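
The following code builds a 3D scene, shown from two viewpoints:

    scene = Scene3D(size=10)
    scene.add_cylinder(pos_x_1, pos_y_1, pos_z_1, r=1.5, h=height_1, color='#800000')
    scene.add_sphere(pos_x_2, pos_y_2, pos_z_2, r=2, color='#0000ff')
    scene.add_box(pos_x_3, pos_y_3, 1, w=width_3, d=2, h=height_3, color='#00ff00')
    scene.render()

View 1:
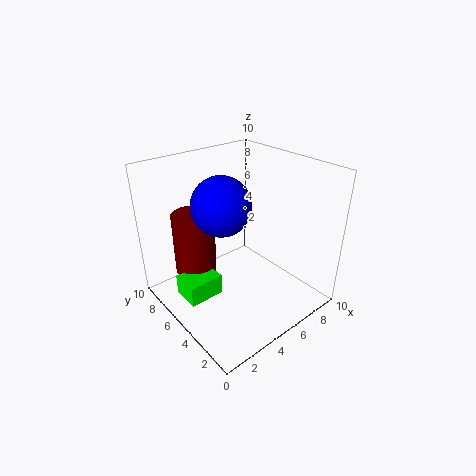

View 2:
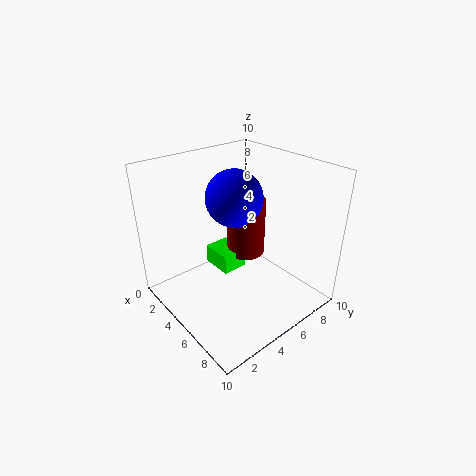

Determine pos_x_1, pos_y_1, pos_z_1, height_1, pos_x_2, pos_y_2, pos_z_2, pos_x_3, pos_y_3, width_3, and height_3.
pos_x_1 = 3
pos_y_1 = 7.5
pos_z_1 = 2
height_1 = 4.5
pos_x_2 = 4
pos_y_2 = 5.5
pos_z_2 = 7.5
pos_x_3 = 1
pos_y_3 = 5
width_3 = 2.5
height_3 = 1.5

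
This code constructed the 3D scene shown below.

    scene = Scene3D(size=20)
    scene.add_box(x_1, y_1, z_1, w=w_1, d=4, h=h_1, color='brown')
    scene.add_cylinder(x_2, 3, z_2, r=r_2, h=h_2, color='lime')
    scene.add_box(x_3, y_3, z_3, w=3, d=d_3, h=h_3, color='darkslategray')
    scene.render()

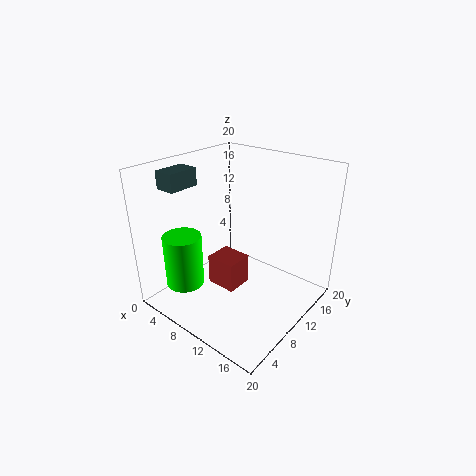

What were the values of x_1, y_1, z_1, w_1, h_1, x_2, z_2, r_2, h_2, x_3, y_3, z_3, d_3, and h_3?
x_1 = 5.5
y_1 = 8.5
z_1 = 1.5
w_1 = 4.5
h_1 = 4.5
x_2 = 6.5
z_2 = 5
r_2 = 2.5
h_2 = 7
x_3 = 0.5
y_3 = 4.5
z_3 = 16.5
d_3 = 4.5
h_3 = 2.5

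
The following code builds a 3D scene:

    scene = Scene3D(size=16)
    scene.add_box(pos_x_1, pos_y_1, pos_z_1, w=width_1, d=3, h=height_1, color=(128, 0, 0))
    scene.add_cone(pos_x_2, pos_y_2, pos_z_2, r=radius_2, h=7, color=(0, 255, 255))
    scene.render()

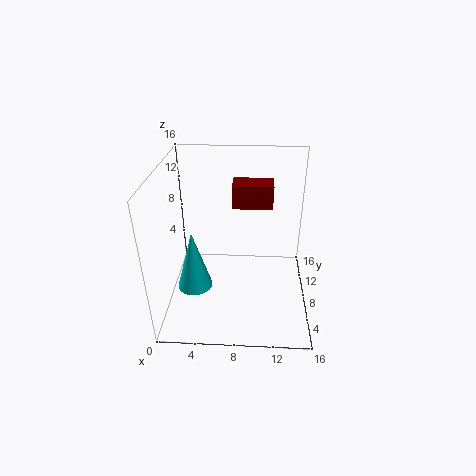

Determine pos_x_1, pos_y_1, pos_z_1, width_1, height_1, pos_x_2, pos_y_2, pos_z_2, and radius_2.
pos_x_1 = 7, pos_y_1 = 13, pos_z_1 = 9, width_1 = 5, height_1 = 3, pos_x_2 = 3, pos_y_2 = 7, pos_z_2 = 2, radius_2 = 2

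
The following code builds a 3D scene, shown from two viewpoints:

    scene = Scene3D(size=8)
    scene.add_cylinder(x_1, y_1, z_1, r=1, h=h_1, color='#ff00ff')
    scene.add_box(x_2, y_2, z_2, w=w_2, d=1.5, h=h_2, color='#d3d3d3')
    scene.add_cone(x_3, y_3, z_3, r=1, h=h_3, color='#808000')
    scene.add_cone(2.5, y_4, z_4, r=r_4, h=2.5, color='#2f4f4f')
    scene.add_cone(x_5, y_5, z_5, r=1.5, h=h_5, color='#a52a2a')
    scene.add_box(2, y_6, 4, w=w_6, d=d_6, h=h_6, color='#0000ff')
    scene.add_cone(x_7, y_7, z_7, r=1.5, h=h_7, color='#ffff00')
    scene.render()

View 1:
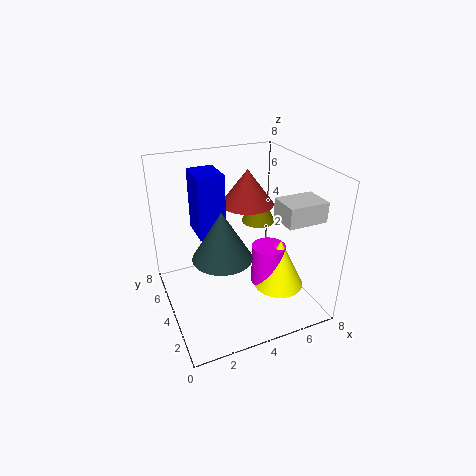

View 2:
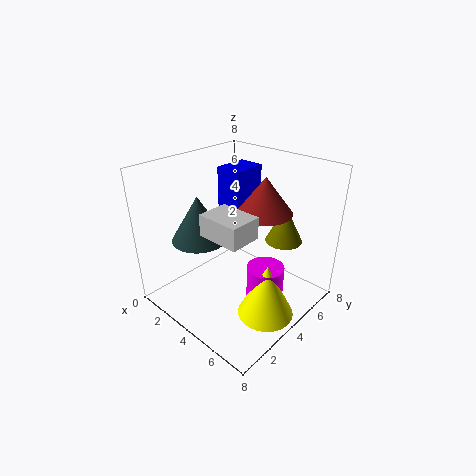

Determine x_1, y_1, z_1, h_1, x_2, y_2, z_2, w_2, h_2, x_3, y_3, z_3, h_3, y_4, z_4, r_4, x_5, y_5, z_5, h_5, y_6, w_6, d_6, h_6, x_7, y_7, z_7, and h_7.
x_1 = 6; y_1 = 4; z_1 = 0.5; h_1 = 2.5; x_2 = 5; y_2 = 0.5; z_2 = 6; w_2 = 2; h_2 = 1; x_3 = 6; y_3 = 5.5; z_3 = 4; h_3 = 2; y_4 = 2.5; z_4 = 4; r_4 = 1.5; x_5 = 5; y_5 = 5; z_5 = 5.5; h_5 = 2; y_6 = 4.5; w_6 = 1.5; d_6 = 2; h_6 = 3.5; x_7 = 6.5; y_7 = 3.5; z_7 = 0.5; h_7 = 3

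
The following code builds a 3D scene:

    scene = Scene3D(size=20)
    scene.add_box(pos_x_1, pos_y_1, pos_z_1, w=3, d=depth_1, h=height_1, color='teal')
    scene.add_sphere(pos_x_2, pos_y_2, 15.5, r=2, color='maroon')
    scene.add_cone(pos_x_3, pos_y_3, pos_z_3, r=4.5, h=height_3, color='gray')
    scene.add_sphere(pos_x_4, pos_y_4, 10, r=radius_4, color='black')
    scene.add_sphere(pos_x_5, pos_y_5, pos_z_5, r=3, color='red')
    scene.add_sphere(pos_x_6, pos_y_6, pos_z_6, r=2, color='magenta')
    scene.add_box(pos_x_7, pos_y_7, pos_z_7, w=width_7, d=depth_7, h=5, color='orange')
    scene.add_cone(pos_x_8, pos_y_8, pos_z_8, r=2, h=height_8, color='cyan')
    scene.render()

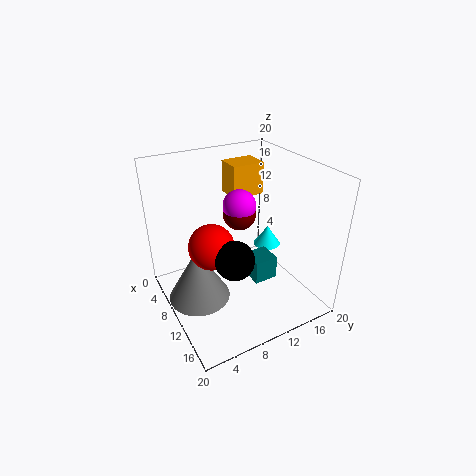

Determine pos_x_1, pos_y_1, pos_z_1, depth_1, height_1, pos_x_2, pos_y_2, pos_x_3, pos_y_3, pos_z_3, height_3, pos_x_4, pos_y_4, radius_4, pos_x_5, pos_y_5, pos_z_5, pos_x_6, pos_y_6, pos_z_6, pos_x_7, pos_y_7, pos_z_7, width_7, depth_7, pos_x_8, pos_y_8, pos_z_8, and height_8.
pos_x_1 = 13.5
pos_y_1 = 9
pos_z_1 = 7
depth_1 = 3
height_1 = 3
pos_x_2 = 13
pos_y_2 = 8.5
pos_x_3 = 8
pos_y_3 = 4.5
pos_z_3 = 0.5
height_3 = 8
pos_x_4 = 14.5
pos_y_4 = 7
radius_4 = 2.5
pos_x_5 = 11
pos_y_5 = 5.5
pos_z_5 = 10.5
pos_x_6 = 13
pos_y_6 = 8.5
pos_z_6 = 16.5
pos_x_7 = 0.5
pos_y_7 = 12.5
pos_z_7 = 13
width_7 = 4
depth_7 = 5
pos_x_8 = 8.5
pos_y_8 = 16
pos_z_8 = 6.5
height_8 = 3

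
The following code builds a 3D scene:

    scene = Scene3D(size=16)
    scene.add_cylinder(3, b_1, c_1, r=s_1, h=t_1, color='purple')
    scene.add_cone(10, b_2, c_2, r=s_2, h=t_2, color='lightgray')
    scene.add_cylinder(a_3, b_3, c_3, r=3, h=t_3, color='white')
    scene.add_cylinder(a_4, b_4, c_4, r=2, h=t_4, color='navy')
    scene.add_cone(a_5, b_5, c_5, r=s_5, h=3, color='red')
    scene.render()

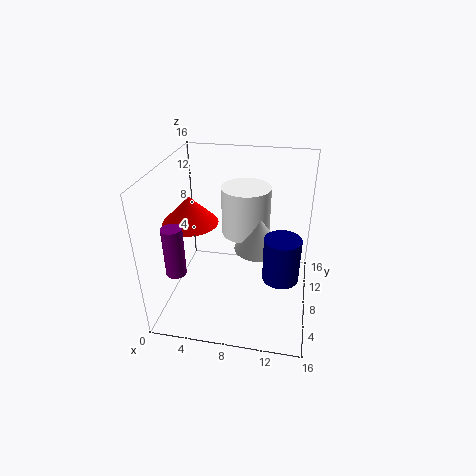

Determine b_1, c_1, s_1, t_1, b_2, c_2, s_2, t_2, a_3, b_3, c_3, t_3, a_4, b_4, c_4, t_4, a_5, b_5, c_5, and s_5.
b_1 = 2; c_1 = 7; s_1 = 1; t_1 = 5; b_2 = 11; c_2 = 5; s_2 = 3; t_2 = 4; a_3 = 8; b_3 = 13; c_3 = 6; t_3 = 6; a_4 = 13; b_4 = 7; c_4 = 4; t_4 = 5; a_5 = 3; b_5 = 7; c_5 = 10; s_5 = 3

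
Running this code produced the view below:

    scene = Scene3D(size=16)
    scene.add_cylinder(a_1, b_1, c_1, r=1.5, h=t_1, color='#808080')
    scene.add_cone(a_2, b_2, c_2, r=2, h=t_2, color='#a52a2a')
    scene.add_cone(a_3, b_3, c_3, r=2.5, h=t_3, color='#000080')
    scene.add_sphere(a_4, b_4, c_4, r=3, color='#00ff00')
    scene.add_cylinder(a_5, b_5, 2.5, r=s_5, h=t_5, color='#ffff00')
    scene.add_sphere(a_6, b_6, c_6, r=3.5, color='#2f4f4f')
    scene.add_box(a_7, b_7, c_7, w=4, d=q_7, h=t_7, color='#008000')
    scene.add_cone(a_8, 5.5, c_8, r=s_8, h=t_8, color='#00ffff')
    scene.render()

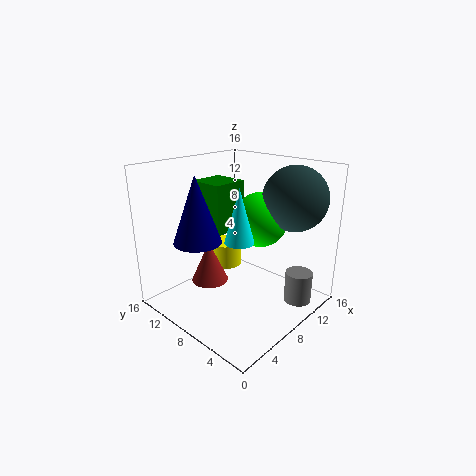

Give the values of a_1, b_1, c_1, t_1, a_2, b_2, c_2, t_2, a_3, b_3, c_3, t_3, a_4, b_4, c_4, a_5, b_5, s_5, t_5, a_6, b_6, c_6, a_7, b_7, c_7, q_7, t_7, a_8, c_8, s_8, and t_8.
a_1 = 11.5
b_1 = 2
c_1 = 1
t_1 = 3.5
a_2 = 5
b_2 = 9.5
c_2 = 3.5
t_2 = 4.5
a_3 = 3.5
b_3 = 9.5
c_3 = 8.5
t_3 = 7
a_4 = 10
b_4 = 6.5
c_4 = 10
a_5 = 10.5
b_5 = 12.5
s_5 = 2
t_5 = 3
a_6 = 12
b_6 = 3.5
c_6 = 12.5
a_7 = 6
b_7 = 9
c_7 = 8.5
q_7 = 4
t_7 = 5.5
a_8 = 5.5
c_8 = 9
s_8 = 1.5
t_8 = 5.5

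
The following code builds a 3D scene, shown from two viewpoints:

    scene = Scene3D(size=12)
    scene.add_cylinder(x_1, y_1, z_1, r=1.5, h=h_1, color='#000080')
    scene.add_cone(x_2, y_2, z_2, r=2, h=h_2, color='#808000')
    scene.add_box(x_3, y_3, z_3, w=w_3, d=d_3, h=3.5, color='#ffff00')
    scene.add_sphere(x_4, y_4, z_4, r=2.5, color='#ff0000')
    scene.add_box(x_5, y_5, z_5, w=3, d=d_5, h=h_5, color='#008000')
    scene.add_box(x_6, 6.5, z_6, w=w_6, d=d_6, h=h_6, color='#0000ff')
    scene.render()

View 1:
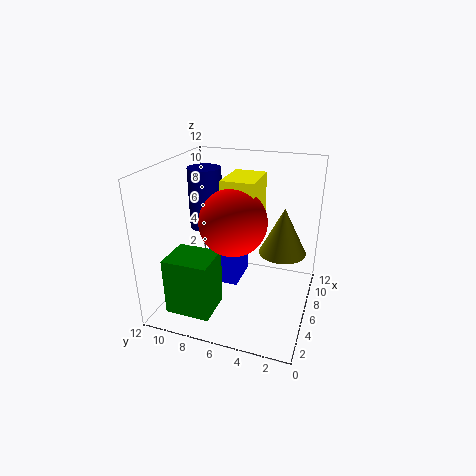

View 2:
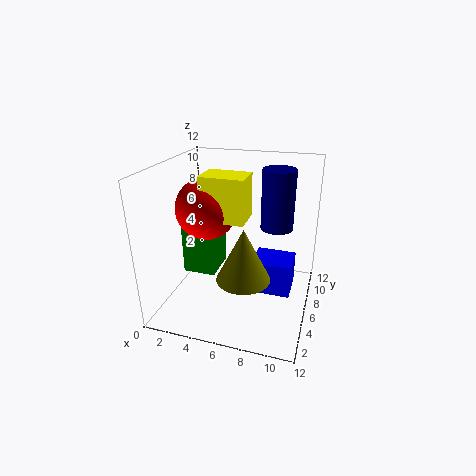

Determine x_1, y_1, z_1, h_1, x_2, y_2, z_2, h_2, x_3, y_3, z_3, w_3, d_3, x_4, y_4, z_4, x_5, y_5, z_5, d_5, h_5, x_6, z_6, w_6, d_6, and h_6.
x_1 = 8.5; y_1 = 10; z_1 = 5.5; h_1 = 5.5; x_2 = 7.5; y_2 = 2.5; z_2 = 4.5; h_2 = 4; x_3 = 3.5; y_3 = 4; z_3 = 8; w_3 = 3.5; d_3 = 2.5; x_4 = 3.5; y_4 = 5.5; z_4 = 8.5; x_5 = 0.5; y_5 = 6.5; z_5 = 1.5; d_5 = 3.5; h_5 = 4.5; x_6 = 7; z_6 = 0.5; w_6 = 3.5; d_6 = 3; h_6 = 3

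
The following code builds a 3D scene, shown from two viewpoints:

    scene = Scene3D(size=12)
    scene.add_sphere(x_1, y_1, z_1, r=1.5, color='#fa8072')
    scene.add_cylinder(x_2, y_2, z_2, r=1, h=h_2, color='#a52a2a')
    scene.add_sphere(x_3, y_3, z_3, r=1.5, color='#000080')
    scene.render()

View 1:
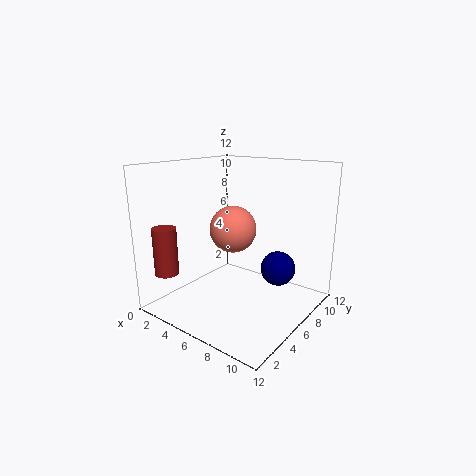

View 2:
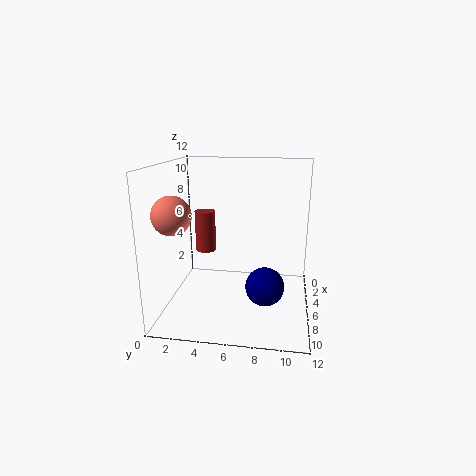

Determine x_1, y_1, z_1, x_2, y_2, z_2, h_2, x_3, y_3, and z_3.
x_1 = 9
y_1 = 1.5
z_1 = 8.5
x_2 = 1.5
y_2 = 2
z_2 = 3
h_2 = 4
x_3 = 8.5
y_3 = 8.5
z_3 = 3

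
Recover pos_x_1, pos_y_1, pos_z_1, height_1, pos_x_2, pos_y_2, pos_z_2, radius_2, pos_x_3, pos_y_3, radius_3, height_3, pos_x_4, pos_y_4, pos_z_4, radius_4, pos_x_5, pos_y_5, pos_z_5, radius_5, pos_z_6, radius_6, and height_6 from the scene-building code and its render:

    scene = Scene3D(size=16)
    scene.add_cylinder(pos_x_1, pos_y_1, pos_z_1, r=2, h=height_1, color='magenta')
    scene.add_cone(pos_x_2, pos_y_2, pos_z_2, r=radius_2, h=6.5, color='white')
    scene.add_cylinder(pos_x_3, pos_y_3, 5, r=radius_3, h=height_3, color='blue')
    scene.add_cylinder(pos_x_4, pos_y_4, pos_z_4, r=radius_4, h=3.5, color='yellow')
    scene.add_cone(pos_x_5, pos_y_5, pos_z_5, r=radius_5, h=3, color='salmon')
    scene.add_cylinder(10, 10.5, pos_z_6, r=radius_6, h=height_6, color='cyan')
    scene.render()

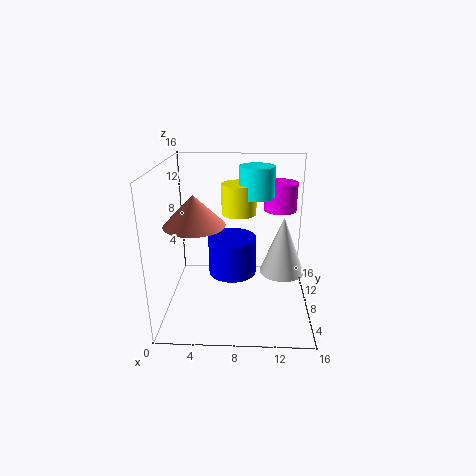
pos_x_1 = 13, pos_y_1 = 13.5, pos_z_1 = 9.5, height_1 = 3.5, pos_x_2 = 13, pos_y_2 = 8, pos_z_2 = 4, radius_2 = 2.5, pos_x_3 = 7.5, pos_y_3 = 6, radius_3 = 2.5, height_3 = 4, pos_x_4 = 8, pos_y_4 = 10.5, pos_z_4 = 10, radius_4 = 2, pos_x_5 = 4, pos_y_5 = 4, pos_z_5 = 11, radius_5 = 3, pos_z_6 = 12, radius_6 = 2, height_6 = 3.5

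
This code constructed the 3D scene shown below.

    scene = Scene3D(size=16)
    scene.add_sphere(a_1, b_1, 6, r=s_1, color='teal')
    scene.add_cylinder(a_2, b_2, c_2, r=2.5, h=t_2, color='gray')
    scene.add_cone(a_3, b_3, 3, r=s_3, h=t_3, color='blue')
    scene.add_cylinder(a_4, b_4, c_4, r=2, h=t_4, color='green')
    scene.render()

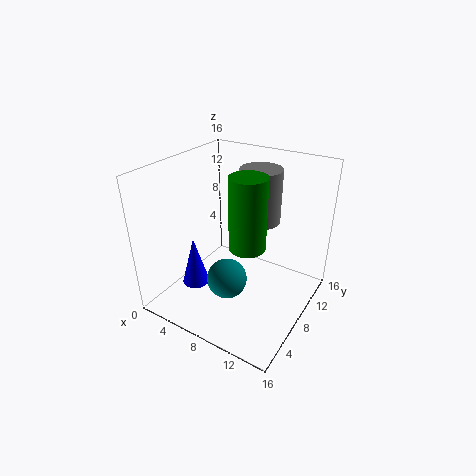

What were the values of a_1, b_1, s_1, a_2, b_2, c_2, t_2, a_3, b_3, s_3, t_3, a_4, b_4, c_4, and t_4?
a_1 = 9.5, b_1 = 3.5, s_1 = 2, a_2 = 8, b_2 = 13, c_2 = 8, t_2 = 6.5, a_3 = 4.5, b_3 = 4.5, s_3 = 1.5, t_3 = 5.5, a_4 = 9.5, b_4 = 7.5, c_4 = 7.5, t_4 = 8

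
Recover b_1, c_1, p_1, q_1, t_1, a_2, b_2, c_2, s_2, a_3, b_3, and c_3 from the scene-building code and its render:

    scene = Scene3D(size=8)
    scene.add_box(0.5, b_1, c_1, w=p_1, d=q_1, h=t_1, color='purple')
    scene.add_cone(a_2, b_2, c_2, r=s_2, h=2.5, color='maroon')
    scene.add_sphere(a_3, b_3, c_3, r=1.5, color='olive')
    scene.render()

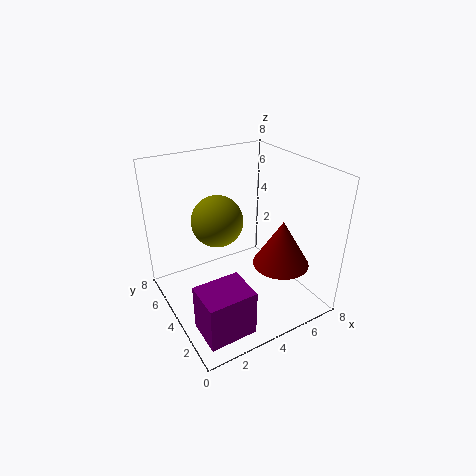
b_1 = 0.5
c_1 = 0.5
p_1 = 2.5
q_1 = 2
t_1 = 2.5
a_2 = 5.5
b_2 = 2
c_2 = 3
s_2 = 1.5
a_3 = 3.5
b_3 = 5.5
c_3 = 4.5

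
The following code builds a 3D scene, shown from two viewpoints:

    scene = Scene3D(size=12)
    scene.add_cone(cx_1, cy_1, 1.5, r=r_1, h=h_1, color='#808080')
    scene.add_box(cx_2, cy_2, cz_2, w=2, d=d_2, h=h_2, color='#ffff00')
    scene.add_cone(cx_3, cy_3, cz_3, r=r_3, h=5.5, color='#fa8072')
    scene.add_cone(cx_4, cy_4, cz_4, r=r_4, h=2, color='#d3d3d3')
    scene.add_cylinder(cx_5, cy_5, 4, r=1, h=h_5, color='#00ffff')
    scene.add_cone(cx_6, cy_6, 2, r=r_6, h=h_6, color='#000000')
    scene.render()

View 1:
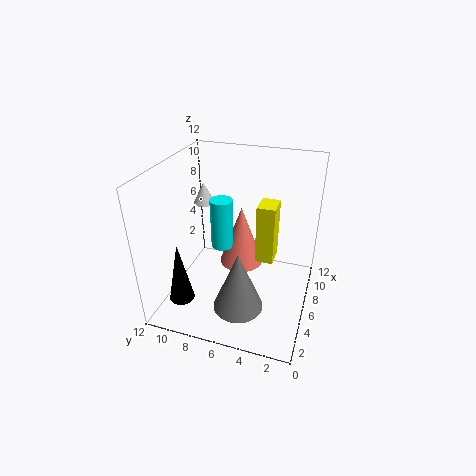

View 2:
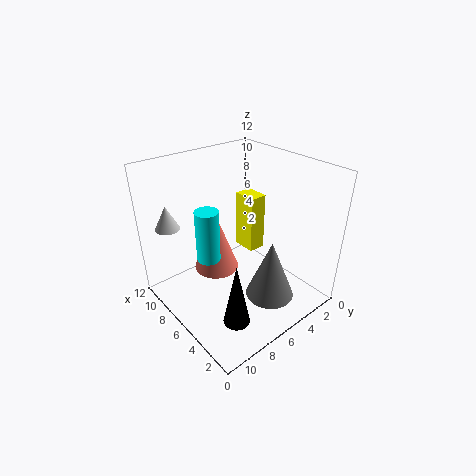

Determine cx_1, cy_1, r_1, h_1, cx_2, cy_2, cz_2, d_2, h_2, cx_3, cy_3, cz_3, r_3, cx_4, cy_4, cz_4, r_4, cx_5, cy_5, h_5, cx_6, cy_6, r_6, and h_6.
cx_1 = 3, cy_1 = 5, r_1 = 2, h_1 = 5, cx_2 = 6, cy_2 = 3, cz_2 = 4, d_2 = 1.5, h_2 = 5, cx_3 = 8.5, cy_3 = 6.5, cz_3 = 2, r_3 = 2, cx_4 = 9.5, cy_4 = 10.5, cz_4 = 7, r_4 = 1, cx_5 = 7.5, cy_5 = 8, h_5 = 4.5, cx_6 = 2, cy_6 = 9.5, r_6 = 1, h_6 = 5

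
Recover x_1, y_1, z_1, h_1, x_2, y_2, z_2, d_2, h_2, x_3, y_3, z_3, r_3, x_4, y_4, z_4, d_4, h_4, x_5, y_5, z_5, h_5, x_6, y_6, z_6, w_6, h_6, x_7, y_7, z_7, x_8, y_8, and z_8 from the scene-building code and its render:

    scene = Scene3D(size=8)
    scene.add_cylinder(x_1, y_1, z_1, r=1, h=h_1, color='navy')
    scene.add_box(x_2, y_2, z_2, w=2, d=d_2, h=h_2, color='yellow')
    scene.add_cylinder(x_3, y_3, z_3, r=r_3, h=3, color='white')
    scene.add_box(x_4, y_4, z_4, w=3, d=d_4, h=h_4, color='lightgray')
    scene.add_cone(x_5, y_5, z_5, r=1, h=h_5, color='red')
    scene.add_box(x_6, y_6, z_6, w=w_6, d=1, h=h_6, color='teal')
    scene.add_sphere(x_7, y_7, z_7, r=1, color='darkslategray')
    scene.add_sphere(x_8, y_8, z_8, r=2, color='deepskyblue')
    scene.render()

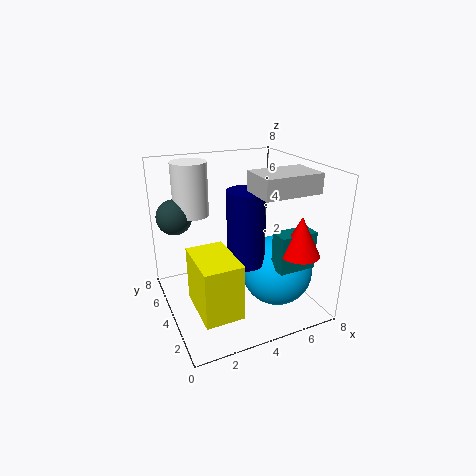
x_1 = 4, y_1 = 3, z_1 = 3, h_1 = 4, x_2 = 1, y_2 = 1, z_2 = 1, d_2 = 3, h_2 = 3, x_3 = 2, y_3 = 6, z_3 = 5, r_3 = 1, x_4 = 4, y_4 = 1, z_4 = 7, d_4 = 2, h_4 = 1, x_5 = 6, y_5 = 1, z_5 = 4, h_5 = 2, x_6 = 5, y_6 = 1, z_6 = 3, w_6 = 2, h_6 = 2, x_7 = 1, y_7 = 6, z_7 = 5, x_8 = 6, y_8 = 3, z_8 = 2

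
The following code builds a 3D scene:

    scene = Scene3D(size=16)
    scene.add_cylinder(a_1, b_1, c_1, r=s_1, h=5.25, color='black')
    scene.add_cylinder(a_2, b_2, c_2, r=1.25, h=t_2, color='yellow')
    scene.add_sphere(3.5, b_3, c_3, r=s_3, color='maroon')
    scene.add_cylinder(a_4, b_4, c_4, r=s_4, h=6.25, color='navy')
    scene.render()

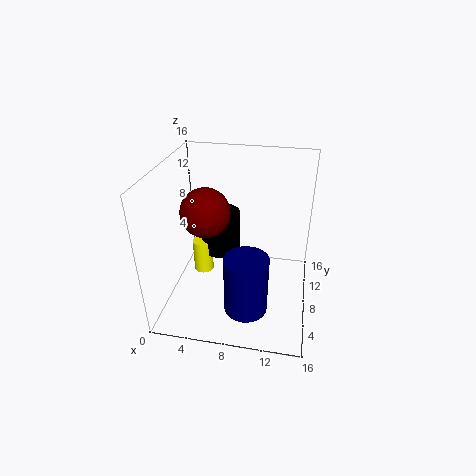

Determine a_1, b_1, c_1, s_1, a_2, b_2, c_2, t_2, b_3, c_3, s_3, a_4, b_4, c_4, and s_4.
a_1 = 4.75, b_1 = 12.75, c_1 = 3.25, s_1 = 2.5, a_2 = 2.75, b_2 = 11.25, c_2 = 0.75, t_2 = 4.25, b_3 = 10.75, c_3 = 9.25, s_3 = 3, a_4 = 9.75, b_4 = 3.25, c_4 = 2.5, s_4 = 2.25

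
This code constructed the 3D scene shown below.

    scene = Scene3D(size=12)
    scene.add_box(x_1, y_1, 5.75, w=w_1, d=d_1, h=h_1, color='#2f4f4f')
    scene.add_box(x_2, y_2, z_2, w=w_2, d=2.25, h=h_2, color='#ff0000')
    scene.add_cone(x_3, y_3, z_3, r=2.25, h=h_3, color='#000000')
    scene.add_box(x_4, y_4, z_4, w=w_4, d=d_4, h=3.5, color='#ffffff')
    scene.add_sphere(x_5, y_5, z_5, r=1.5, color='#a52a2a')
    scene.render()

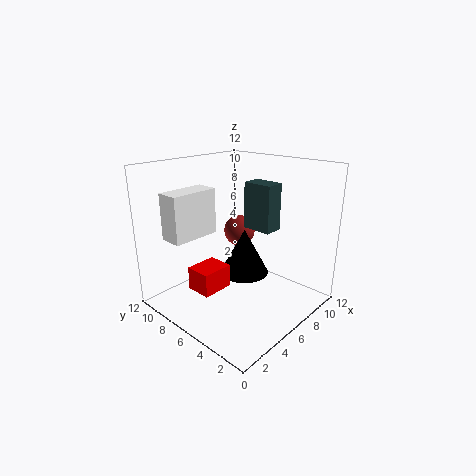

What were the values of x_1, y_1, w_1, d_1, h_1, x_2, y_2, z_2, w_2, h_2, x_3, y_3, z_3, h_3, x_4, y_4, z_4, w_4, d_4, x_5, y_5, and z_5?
x_1 = 8.75
y_1 = 5
w_1 = 1.75
d_1 = 2.75
h_1 = 4.25
x_2 = 2.75
y_2 = 6.5
z_2 = 1.5
w_2 = 2.75
h_2 = 2
x_3 = 8.25
y_3 = 7.25
z_3 = 1.5
h_3 = 4.25
x_4 = 0.25
y_4 = 6.5
z_4 = 7
w_4 = 3.75
d_4 = 1.75
x_5 = 9.75
y_5 = 9.25
z_5 = 4.75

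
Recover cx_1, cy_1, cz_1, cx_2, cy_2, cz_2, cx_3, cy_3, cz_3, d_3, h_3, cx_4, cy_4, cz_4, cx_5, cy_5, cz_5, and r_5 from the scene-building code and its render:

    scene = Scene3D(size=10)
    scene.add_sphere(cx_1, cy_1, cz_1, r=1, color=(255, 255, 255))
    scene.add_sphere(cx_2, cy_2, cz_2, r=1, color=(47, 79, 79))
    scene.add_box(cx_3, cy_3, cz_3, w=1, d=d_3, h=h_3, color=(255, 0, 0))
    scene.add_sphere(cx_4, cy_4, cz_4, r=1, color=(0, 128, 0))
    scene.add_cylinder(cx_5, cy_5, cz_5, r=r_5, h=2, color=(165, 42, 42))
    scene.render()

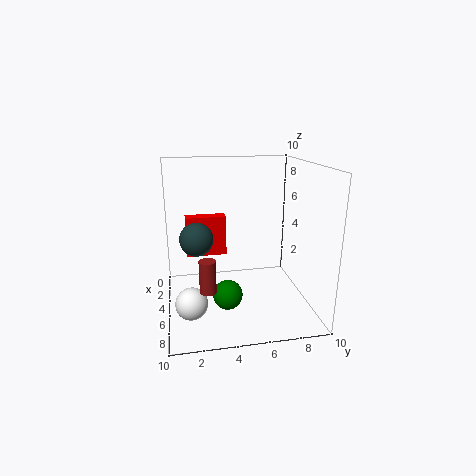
cx_1 = 8
cy_1 = 1.5
cz_1 = 2
cx_2 = 7.5
cy_2 = 2
cz_2 = 6
cx_3 = 2
cy_3 = 1.5
cz_3 = 3
d_3 = 3
h_3 = 3
cx_4 = 6.5
cy_4 = 4
cz_4 = 1.5
cx_5 = 8.5
cy_5 = 2.5
cz_5 = 3
r_5 = 0.5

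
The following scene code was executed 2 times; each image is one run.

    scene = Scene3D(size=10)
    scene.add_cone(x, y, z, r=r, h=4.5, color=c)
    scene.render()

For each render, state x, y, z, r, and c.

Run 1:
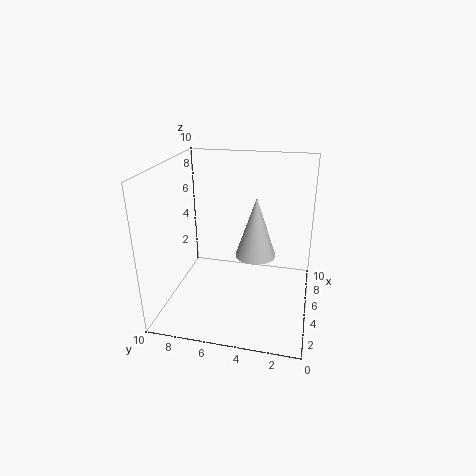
x = 6.5, y = 4, z = 3, r = 1.5, c = 'lightgray'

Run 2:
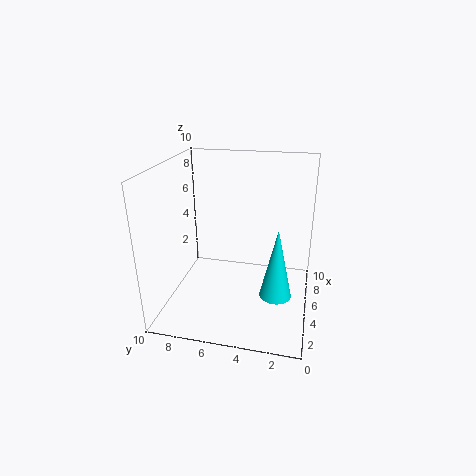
x = 2.5, y = 2, z = 2.5, r = 1, c = 'cyan'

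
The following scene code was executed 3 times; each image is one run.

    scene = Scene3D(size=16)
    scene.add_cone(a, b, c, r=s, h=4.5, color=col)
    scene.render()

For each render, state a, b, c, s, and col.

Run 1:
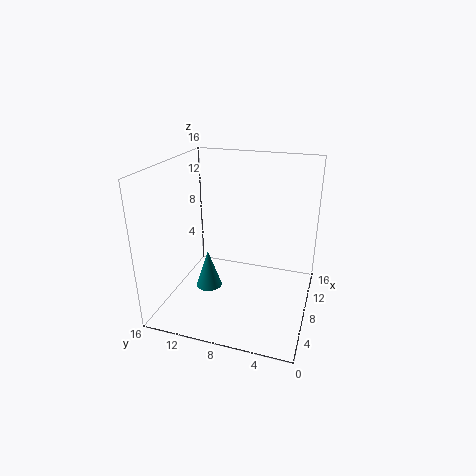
a = 7.5, b = 11.5, c = 1.5, s = 1.5, col = 'teal'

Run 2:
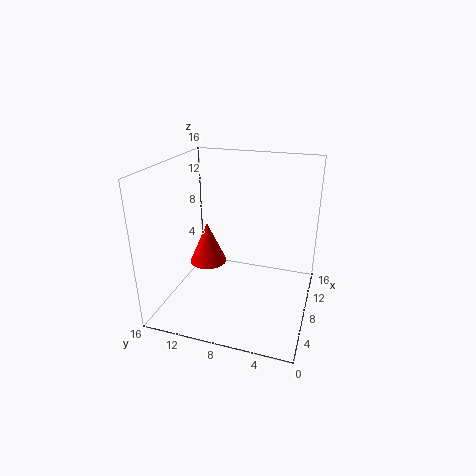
a = 6.5, b = 11, c = 5.5, s = 2, col = 'red'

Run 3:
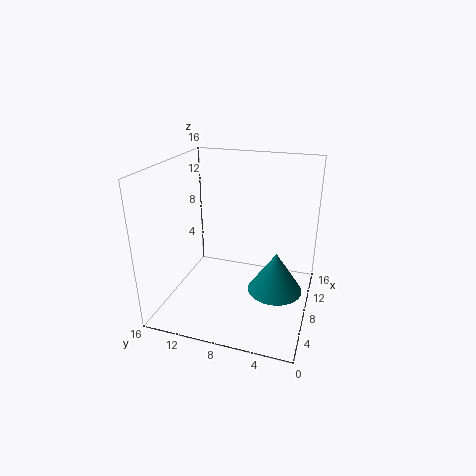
a = 7.5, b = 3.5, c = 2.5, s = 3, col = 'teal'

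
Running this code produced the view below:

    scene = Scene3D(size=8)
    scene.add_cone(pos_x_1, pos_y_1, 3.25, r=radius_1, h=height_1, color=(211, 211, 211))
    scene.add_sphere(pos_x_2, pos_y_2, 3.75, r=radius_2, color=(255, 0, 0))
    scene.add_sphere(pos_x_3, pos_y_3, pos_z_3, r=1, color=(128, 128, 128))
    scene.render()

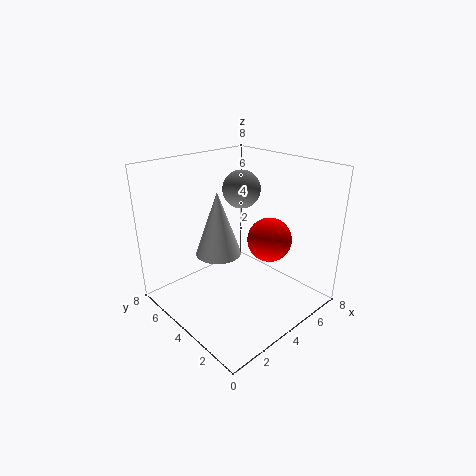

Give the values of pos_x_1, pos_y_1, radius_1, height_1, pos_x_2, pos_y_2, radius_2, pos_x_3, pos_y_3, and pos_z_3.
pos_x_1 = 3
pos_y_1 = 4.5
radius_1 = 1.25
height_1 = 3.5
pos_x_2 = 5.5
pos_y_2 = 3
radius_2 = 1.25
pos_x_3 = 4.25
pos_y_3 = 4
pos_z_3 = 6.75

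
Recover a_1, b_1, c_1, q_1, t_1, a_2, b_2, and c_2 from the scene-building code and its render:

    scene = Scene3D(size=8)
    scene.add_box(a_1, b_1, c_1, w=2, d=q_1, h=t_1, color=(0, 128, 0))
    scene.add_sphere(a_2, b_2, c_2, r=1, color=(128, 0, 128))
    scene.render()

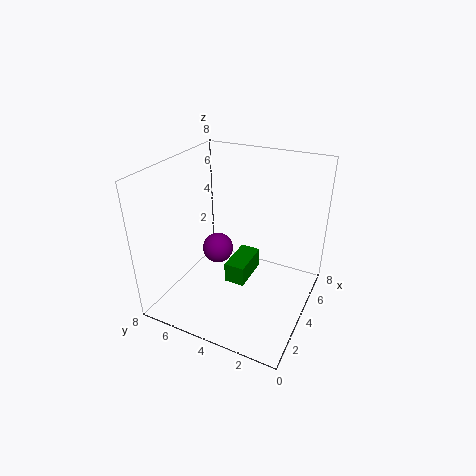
a_1 = 1.5; b_1 = 2.5; c_1 = 3; q_1 = 1; t_1 = 1; a_2 = 6; b_2 = 6.5; c_2 = 1.5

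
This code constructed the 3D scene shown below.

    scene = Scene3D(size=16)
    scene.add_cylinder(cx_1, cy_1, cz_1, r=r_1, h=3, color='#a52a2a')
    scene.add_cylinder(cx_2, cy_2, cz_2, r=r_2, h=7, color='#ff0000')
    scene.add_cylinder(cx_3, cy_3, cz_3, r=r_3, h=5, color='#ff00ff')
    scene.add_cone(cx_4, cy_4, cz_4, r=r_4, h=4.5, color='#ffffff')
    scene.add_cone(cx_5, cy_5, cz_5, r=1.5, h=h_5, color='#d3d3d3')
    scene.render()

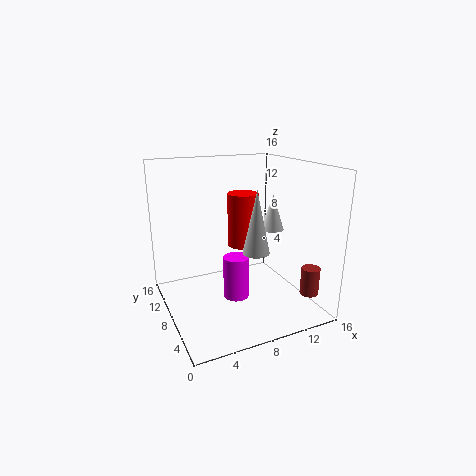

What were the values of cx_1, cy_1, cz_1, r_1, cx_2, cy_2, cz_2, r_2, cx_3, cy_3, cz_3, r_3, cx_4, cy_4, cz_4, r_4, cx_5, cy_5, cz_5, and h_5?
cx_1 = 14; cy_1 = 2.5; cz_1 = 2.5; r_1 = 1; cx_2 = 11.5; cy_2 = 14; cz_2 = 4.5; r_2 = 2; cx_3 = 8; cy_3 = 8.5; cz_3 = 0.5; r_3 = 1.5; cx_4 = 14.5; cy_4 = 11.5; cz_4 = 7; r_4 = 1.5; cx_5 = 9.5; cy_5 = 6.5; cz_5 = 6.5; h_5 = 7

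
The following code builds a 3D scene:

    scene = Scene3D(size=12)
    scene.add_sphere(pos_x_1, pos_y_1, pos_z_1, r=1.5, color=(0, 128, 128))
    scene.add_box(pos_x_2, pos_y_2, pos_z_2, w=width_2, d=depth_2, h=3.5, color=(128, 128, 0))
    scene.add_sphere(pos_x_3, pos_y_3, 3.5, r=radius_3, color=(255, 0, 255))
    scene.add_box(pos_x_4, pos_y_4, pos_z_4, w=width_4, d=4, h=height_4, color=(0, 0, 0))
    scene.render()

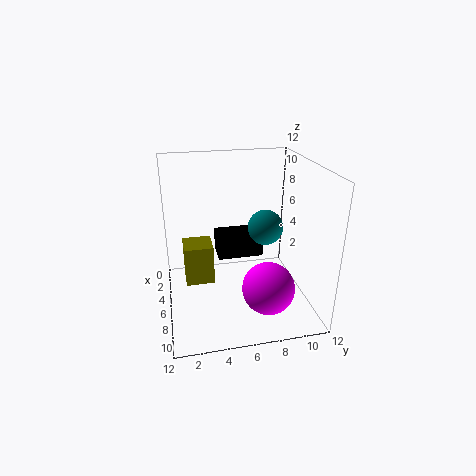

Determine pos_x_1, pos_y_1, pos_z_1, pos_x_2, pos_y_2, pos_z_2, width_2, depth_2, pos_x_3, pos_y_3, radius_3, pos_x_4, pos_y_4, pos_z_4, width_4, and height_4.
pos_x_1 = 5.5
pos_y_1 = 8.5
pos_z_1 = 6.5
pos_x_2 = 3
pos_y_2 = 1.5
pos_z_2 = 1.5
width_2 = 2.5
depth_2 = 2.5
pos_x_3 = 10
pos_y_3 = 7.5
radius_3 = 2
pos_x_4 = 2.5
pos_y_4 = 4.5
pos_z_4 = 3.5
width_4 = 2.5
height_4 = 2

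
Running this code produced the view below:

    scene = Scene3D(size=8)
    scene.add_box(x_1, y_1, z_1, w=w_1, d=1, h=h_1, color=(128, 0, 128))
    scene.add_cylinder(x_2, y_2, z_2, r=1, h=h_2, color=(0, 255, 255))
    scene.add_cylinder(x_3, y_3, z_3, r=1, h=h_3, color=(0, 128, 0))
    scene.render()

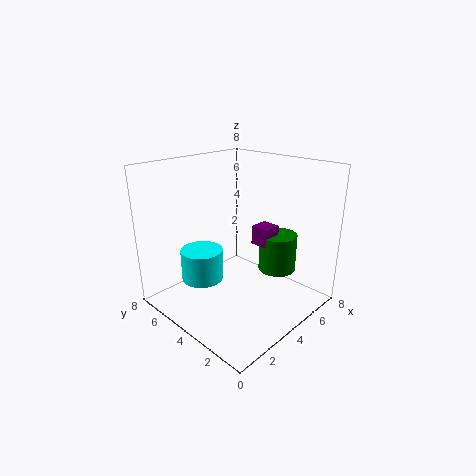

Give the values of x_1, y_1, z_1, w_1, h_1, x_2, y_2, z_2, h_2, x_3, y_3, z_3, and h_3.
x_1 = 4, y_1 = 2, z_1 = 4, w_1 = 1, h_1 = 1, x_2 = 1, y_2 = 3.5, z_2 = 3, h_2 = 1.5, x_3 = 5, y_3 = 2, z_3 = 2.5, h_3 = 2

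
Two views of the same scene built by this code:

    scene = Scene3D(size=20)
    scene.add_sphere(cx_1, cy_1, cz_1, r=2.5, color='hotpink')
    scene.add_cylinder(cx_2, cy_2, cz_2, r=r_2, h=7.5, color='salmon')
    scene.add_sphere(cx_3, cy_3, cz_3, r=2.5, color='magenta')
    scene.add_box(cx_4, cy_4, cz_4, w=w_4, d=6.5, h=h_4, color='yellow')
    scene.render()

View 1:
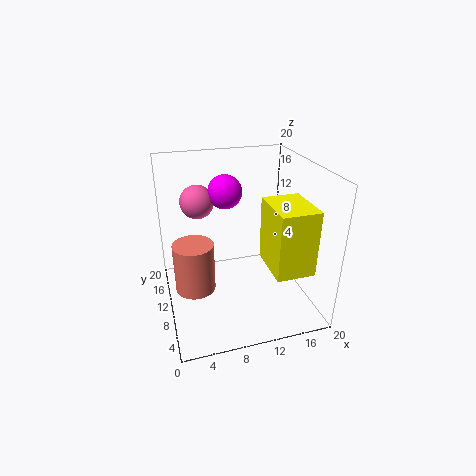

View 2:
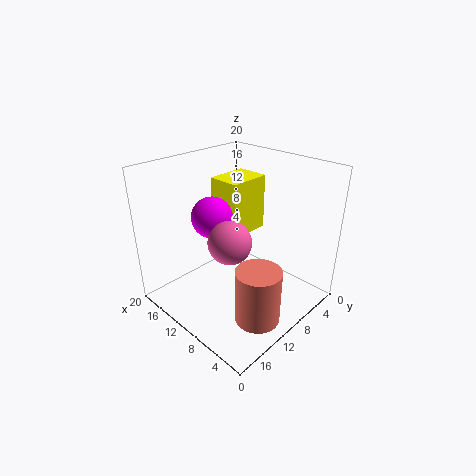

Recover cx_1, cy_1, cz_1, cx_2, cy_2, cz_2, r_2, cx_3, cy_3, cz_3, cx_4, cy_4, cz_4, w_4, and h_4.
cx_1 = 5.5; cy_1 = 16; cz_1 = 13.5; cx_2 = 4; cy_2 = 12.5; cz_2 = 1; r_2 = 3; cx_3 = 9.5; cy_3 = 15; cz_3 = 15; cx_4 = 12.5; cy_4 = 1.5; cz_4 = 8; w_4 = 5; h_4 = 8.5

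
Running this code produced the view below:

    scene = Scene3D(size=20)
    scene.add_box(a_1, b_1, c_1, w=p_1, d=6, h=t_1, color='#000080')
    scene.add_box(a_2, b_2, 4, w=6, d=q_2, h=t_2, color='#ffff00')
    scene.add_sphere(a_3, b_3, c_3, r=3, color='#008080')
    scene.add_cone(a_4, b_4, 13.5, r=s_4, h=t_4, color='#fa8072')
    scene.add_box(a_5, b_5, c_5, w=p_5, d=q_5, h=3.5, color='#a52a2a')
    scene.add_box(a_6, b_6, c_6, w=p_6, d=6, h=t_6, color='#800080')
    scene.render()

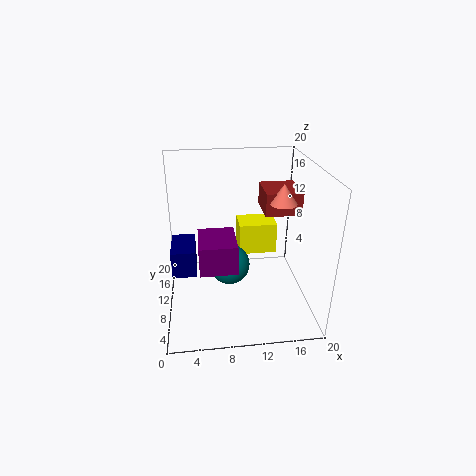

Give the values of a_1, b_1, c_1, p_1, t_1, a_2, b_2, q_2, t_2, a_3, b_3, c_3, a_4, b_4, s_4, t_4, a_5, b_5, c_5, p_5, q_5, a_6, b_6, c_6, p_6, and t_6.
a_1 = 0.5, b_1 = 10, c_1 = 4, p_1 = 3.5, t_1 = 4, a_2 = 11, b_2 = 15.5, q_2 = 4.5, t_2 = 5, a_3 = 9, b_3 = 12, c_3 = 4.5, a_4 = 17, b_4 = 13, s_4 = 2, t_4 = 3, a_5 = 14.5, b_5 = 13, c_5 = 11.5, p_5 = 5.5, q_5 = 6, a_6 = 4.5, b_6 = 5.5, c_6 = 7, p_6 = 5, t_6 = 4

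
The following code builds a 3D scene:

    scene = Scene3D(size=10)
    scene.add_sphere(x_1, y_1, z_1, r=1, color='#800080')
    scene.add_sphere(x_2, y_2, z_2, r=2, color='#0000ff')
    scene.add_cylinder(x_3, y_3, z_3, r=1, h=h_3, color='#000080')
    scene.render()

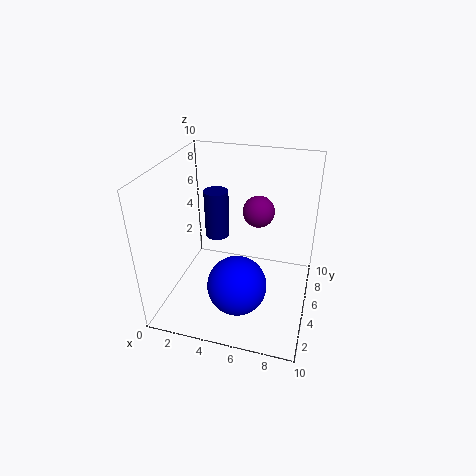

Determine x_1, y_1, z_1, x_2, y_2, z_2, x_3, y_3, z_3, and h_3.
x_1 = 6.5
y_1 = 4.5
z_1 = 7.5
x_2 = 5.5
y_2 = 3
z_2 = 2.5
x_3 = 2
y_3 = 9
z_3 = 2.5
h_3 = 4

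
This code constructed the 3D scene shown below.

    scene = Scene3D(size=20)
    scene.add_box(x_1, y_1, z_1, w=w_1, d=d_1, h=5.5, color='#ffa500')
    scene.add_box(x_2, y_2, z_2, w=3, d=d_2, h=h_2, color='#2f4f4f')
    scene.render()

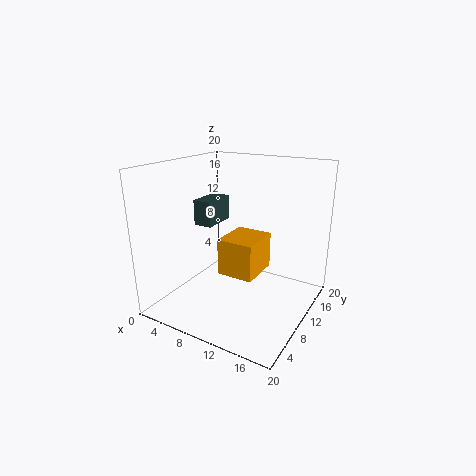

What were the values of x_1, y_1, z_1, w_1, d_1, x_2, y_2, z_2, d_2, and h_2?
x_1 = 6.5; y_1 = 10; z_1 = 3.5; w_1 = 5.5; d_1 = 6.5; x_2 = 0.5; y_2 = 12.5; z_2 = 9.5; d_2 = 5.5; h_2 = 4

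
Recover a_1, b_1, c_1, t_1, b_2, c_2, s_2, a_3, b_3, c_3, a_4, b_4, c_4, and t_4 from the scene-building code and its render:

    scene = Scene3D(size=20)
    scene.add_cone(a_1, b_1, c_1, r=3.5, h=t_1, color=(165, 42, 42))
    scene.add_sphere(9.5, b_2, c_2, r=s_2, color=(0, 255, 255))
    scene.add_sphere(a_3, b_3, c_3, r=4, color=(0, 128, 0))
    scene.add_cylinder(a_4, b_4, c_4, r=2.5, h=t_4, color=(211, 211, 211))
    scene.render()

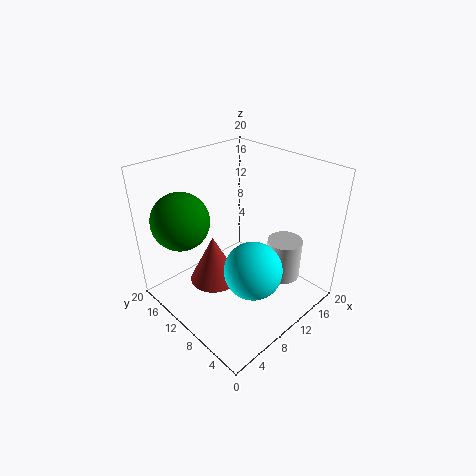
a_1 = 7.5
b_1 = 12.5
c_1 = 3
t_1 = 7
b_2 = 6.5
c_2 = 6.5
s_2 = 4
a_3 = 4.5
b_3 = 15.5
c_3 = 12.5
a_4 = 15.5
b_4 = 6
c_4 = 3
t_4 = 6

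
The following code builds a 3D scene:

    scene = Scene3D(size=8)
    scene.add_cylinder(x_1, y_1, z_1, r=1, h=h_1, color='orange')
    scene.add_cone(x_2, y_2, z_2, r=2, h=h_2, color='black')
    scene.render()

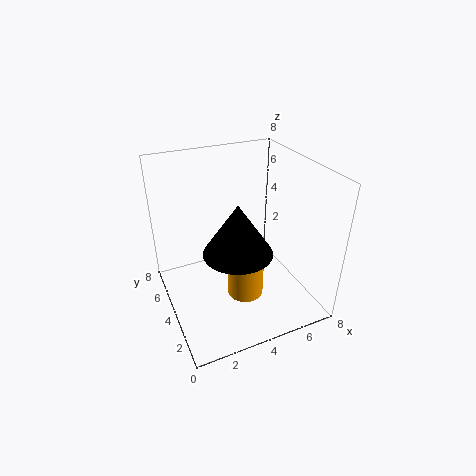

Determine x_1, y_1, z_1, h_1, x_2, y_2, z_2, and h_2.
x_1 = 4
y_1 = 3
z_1 = 1
h_1 = 2
x_2 = 4
y_2 = 4
z_2 = 3
h_2 = 3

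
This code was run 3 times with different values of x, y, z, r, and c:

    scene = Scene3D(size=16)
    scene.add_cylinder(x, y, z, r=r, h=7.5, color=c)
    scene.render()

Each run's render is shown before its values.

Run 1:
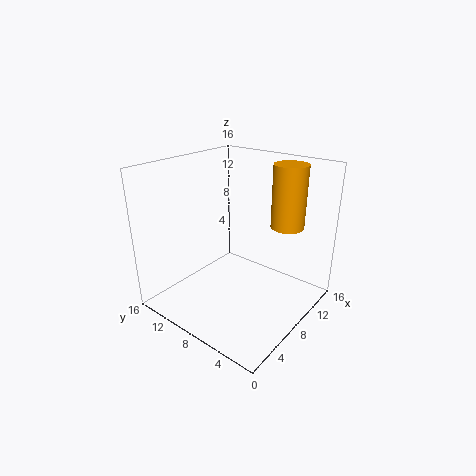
x = 14
y = 5.25
z = 8
r = 2
c = 'orange'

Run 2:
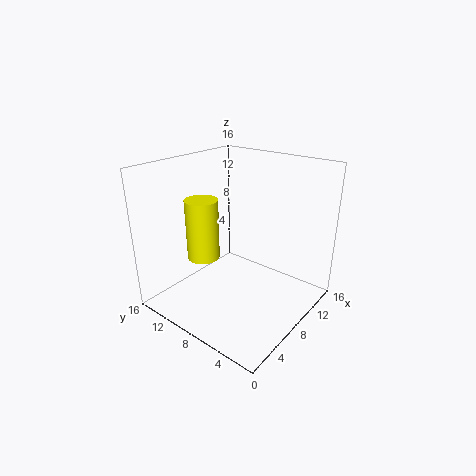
x = 8
y = 13.5
z = 3.75
r = 2
c = 'yellow'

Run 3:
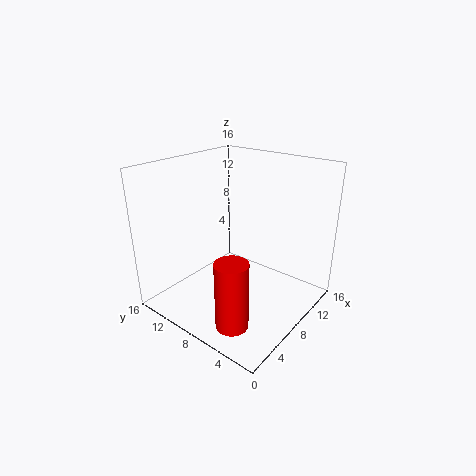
x = 3.5
y = 5.25
z = 0.25
r = 1.75
c = 'red'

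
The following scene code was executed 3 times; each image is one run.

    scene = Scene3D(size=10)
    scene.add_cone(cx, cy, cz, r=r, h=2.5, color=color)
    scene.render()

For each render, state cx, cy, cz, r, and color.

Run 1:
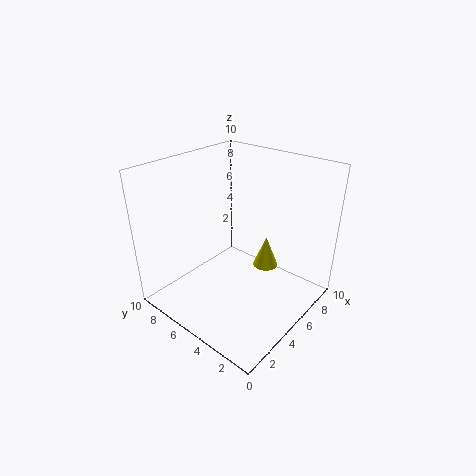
cx = 8.5
cy = 5
cz = 1
r = 1
color = 'yellow'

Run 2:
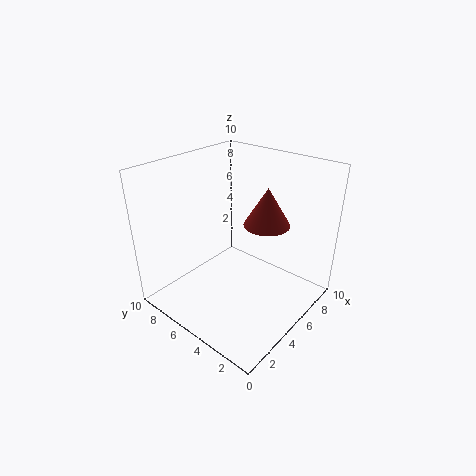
cx = 5.5
cy = 3
cz = 6.5
r = 1.5
color = 'brown'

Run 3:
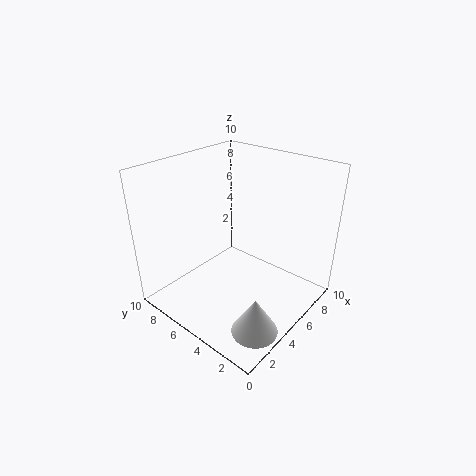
cx = 2.5
cy = 1.5
cz = 0.5
r = 1.5
color = 'white'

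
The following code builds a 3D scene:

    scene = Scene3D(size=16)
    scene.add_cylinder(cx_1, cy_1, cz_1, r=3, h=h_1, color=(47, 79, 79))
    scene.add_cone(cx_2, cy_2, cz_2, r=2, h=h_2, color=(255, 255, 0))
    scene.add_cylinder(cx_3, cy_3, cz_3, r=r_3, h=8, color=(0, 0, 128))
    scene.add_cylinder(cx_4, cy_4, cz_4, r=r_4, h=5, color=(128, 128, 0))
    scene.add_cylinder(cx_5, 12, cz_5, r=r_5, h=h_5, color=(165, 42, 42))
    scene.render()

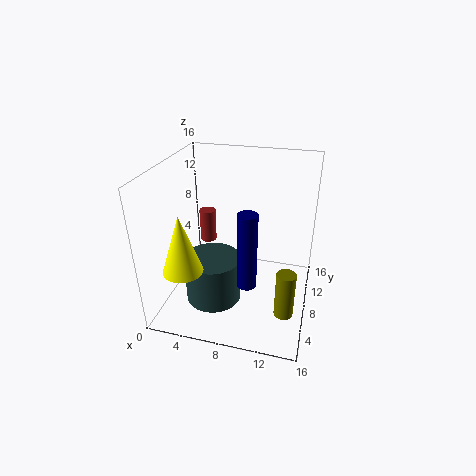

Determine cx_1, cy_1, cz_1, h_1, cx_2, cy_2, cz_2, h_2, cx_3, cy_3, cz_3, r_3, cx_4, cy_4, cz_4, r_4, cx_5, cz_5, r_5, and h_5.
cx_1 = 6, cy_1 = 5, cz_1 = 2, h_1 = 5, cx_2 = 4, cy_2 = 2, cz_2 = 7, h_2 = 6, cx_3 = 10, cy_3 = 4, cz_3 = 5, r_3 = 1, cx_4 = 14, cy_4 = 4, cz_4 = 2, r_4 = 1, cx_5 = 3, cz_5 = 5, r_5 = 1, h_5 = 4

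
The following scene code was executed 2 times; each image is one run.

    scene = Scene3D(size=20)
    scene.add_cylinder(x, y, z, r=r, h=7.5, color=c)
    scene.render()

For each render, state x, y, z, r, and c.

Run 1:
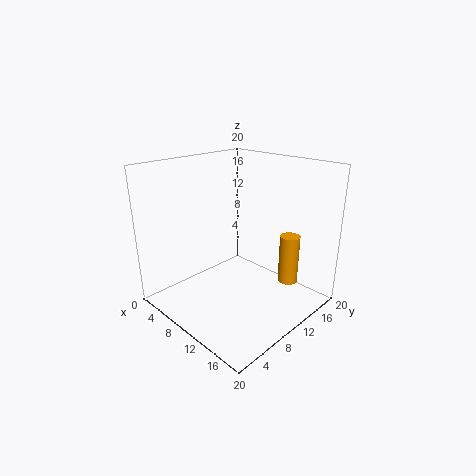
x = 13.5
y = 17.5
z = 1.5
r = 1.5
c = 'orange'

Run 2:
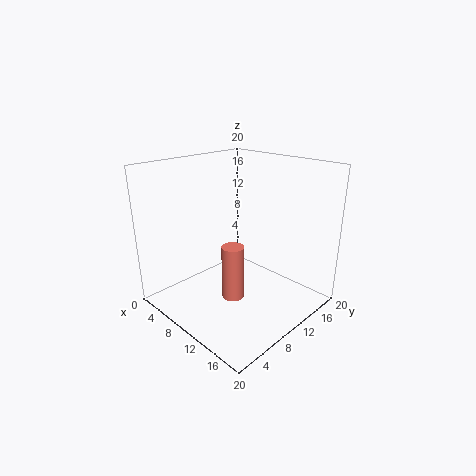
x = 11.5
y = 7.5
z = 2.5
r = 1.5
c = 'salmon'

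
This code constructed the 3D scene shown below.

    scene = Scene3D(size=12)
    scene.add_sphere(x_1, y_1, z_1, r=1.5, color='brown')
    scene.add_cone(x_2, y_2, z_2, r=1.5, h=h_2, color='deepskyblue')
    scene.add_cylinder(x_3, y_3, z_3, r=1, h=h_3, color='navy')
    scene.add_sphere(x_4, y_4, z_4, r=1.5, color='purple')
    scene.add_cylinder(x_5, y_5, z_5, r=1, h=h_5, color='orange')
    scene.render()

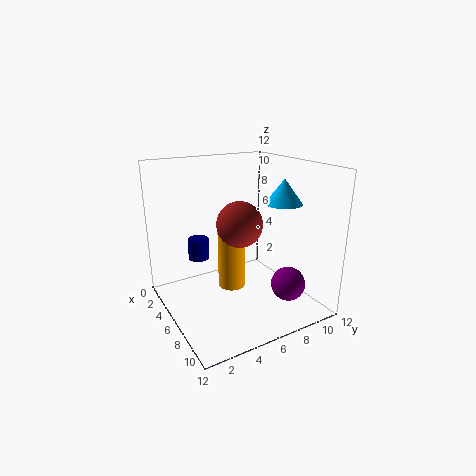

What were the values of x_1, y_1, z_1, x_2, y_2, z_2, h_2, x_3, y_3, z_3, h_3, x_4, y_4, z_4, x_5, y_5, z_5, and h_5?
x_1 = 10.5, y_1 = 3.5, z_1 = 9, x_2 = 8, y_2 = 9, z_2 = 9, h_2 = 2, x_3 = 1, y_3 = 4.5, z_3 = 2.5, h_3 = 2, x_4 = 8, y_4 = 10, z_4 = 1.5, x_5 = 8.5, y_5 = 4, z_5 = 3.5, h_5 = 5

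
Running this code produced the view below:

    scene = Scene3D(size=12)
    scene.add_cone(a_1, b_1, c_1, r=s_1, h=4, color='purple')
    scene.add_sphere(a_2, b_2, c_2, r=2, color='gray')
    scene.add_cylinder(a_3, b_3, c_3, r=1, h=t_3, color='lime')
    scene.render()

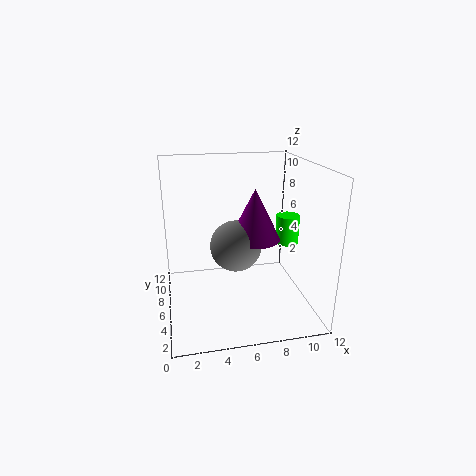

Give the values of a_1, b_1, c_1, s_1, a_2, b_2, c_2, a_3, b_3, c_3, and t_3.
a_1 = 7
b_1 = 4.5
c_1 = 6.5
s_1 = 2
a_2 = 5.5
b_2 = 4.5
c_2 = 6
a_3 = 10.5
b_3 = 6.5
c_3 = 5
t_3 = 2.5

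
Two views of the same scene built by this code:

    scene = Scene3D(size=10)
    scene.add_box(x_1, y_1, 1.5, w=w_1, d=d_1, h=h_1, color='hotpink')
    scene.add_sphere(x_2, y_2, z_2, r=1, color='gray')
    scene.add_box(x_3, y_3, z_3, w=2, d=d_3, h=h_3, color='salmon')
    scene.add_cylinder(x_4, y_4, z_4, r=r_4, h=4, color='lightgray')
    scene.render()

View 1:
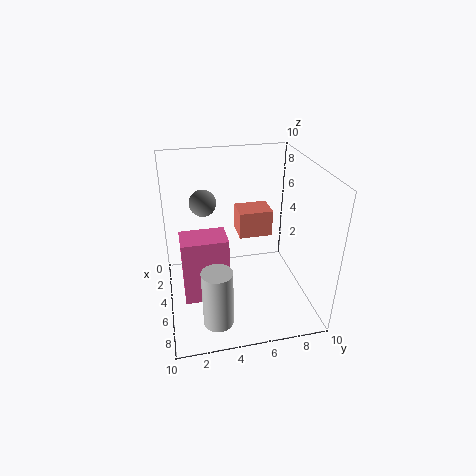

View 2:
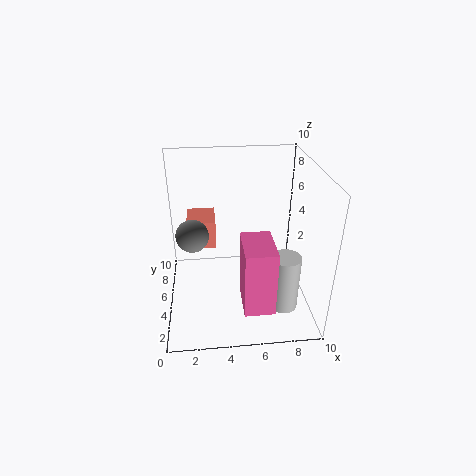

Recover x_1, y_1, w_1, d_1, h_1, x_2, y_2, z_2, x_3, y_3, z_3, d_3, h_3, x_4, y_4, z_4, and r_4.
x_1 = 5
y_1 = 1
w_1 = 2
d_1 = 3
h_1 = 4.5
x_2 = 2
y_2 = 3
z_2 = 6.5
x_3 = 1.5
y_3 = 5.5
z_3 = 4
d_3 = 2.5
h_3 = 2
x_4 = 8
y_4 = 3
z_4 = 0.5
r_4 = 1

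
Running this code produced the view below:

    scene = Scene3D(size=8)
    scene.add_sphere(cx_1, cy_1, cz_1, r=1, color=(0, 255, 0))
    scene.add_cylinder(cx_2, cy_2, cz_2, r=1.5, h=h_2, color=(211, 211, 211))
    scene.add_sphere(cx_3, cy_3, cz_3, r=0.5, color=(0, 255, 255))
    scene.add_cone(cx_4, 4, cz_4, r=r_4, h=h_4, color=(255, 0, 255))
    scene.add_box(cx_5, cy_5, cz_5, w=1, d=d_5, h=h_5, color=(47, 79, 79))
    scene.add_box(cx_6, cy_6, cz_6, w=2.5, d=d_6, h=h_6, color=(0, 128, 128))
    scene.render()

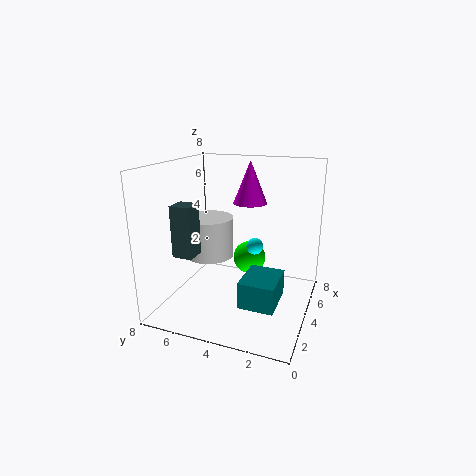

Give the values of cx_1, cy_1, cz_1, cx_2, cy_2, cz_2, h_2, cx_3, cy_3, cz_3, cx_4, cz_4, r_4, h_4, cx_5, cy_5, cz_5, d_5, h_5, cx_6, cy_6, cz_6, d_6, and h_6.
cx_1 = 6, cy_1 = 4, cz_1 = 2, cx_2 = 5.5, cy_2 = 6.5, cz_2 = 2, h_2 = 2.5, cx_3 = 5.5, cy_3 = 3.5, cz_3 = 3, cx_4 = 6, cz_4 = 5.5, r_4 = 1, h_4 = 2.5, cx_5 = 0.5, cy_5 = 5, cz_5 = 4, d_5 = 1, h_5 = 2.5, cx_6 = 2.5, cy_6 = 1.5, cz_6 = 0.5, d_6 = 2, h_6 = 1.5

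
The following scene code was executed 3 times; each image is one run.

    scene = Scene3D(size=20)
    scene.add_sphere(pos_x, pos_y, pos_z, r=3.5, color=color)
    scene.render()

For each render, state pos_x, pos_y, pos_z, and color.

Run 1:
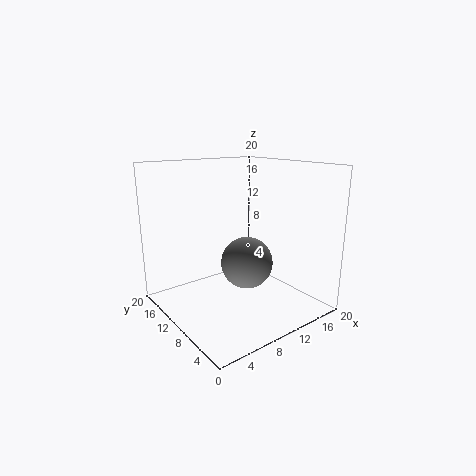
pos_x = 10
pos_y = 8
pos_z = 7
color = 'gray'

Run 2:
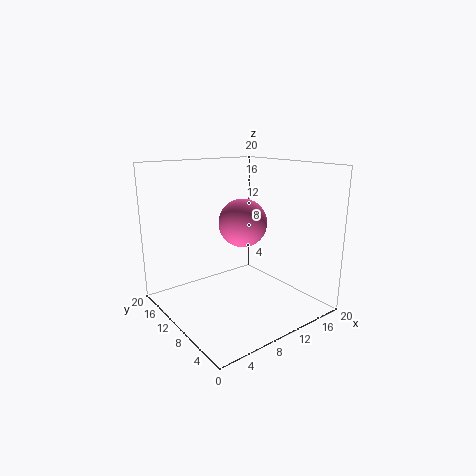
pos_x = 12
pos_y = 11.5
pos_z = 11.5
color = 'hotpink'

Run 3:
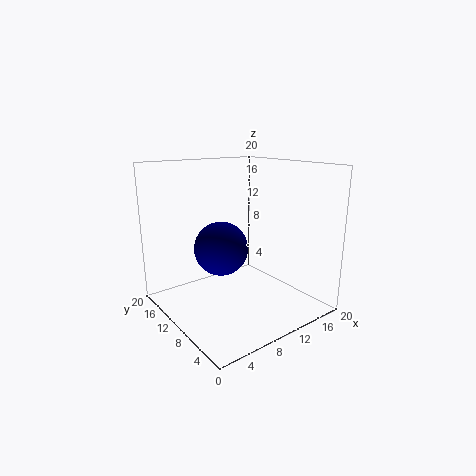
pos_x = 6.5
pos_y = 9
pos_z = 9.5
color = 'navy'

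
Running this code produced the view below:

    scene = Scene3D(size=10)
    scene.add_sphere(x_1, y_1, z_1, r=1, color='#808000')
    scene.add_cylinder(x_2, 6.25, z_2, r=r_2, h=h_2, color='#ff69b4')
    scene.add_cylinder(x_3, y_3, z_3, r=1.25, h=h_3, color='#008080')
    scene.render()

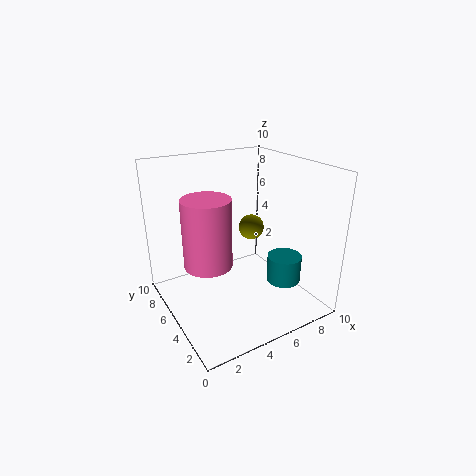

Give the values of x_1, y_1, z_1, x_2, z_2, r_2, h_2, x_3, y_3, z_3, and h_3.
x_1 = 7.75; y_1 = 7.5; z_1 = 4.25; x_2 = 3.25; z_2 = 2.75; r_2 = 1.75; h_2 = 5; x_3 = 8.25; y_3 = 3.75; z_3 = 1.25; h_3 = 2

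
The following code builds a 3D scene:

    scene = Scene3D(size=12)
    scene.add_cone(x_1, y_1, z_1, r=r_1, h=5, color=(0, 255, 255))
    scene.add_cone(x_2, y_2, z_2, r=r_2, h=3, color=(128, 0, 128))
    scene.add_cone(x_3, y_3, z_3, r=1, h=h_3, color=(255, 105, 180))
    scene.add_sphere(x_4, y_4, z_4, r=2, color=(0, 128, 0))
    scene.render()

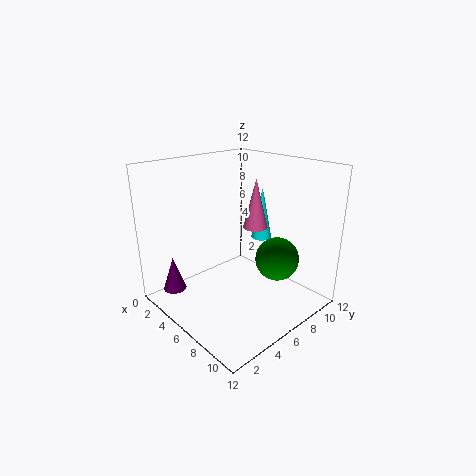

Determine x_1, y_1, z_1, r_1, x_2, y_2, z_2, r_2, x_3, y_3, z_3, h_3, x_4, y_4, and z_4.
x_1 = 4
y_1 = 11
z_1 = 4
r_1 = 1
x_2 = 2
y_2 = 2
z_2 = 1
r_2 = 1
x_3 = 7
y_3 = 7
z_3 = 7
h_3 = 4
x_4 = 7
y_4 = 10
z_4 = 3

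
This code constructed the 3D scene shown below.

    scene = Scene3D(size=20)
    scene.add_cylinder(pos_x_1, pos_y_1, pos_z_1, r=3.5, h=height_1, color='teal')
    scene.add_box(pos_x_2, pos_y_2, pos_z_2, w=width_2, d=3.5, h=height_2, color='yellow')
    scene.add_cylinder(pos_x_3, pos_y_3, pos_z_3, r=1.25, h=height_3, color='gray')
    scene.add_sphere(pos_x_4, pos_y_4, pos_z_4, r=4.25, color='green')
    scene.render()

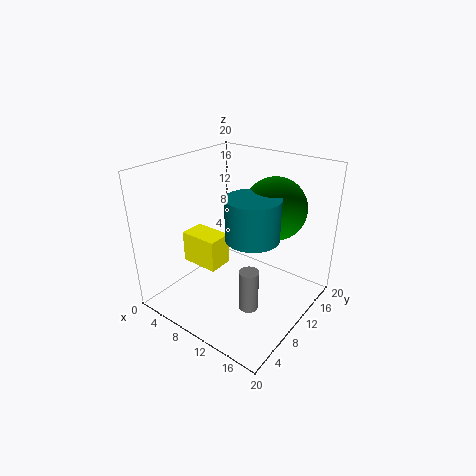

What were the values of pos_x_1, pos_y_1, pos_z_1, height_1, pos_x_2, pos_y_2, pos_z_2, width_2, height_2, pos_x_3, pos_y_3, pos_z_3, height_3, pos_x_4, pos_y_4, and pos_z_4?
pos_x_1 = 13.25; pos_y_1 = 8.75; pos_z_1 = 11.5; height_1 = 5.5; pos_x_2 = 3; pos_y_2 = 6.25; pos_z_2 = 5.75; width_2 = 5.5; height_2 = 4.5; pos_x_3 = 14.75; pos_y_3 = 6; pos_z_3 = 3; height_3 = 5.5; pos_x_4 = 13.75; pos_y_4 = 13.25; pos_z_4 = 14.25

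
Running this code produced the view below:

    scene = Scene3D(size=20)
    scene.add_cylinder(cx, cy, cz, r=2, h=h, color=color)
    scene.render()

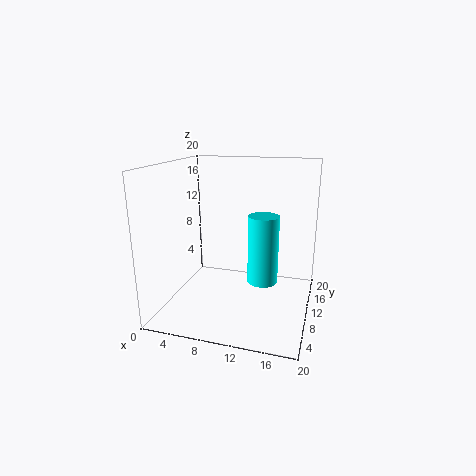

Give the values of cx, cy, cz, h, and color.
cx = 14
cy = 8
cz = 5
h = 9
color = 'cyan'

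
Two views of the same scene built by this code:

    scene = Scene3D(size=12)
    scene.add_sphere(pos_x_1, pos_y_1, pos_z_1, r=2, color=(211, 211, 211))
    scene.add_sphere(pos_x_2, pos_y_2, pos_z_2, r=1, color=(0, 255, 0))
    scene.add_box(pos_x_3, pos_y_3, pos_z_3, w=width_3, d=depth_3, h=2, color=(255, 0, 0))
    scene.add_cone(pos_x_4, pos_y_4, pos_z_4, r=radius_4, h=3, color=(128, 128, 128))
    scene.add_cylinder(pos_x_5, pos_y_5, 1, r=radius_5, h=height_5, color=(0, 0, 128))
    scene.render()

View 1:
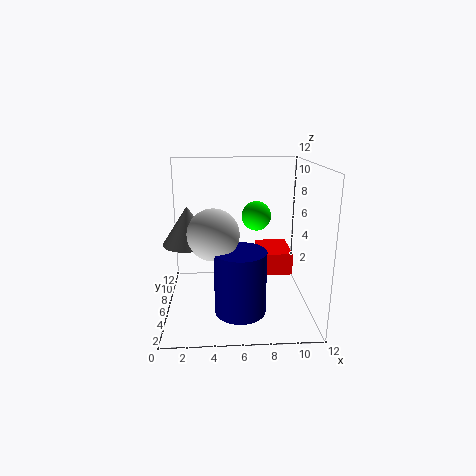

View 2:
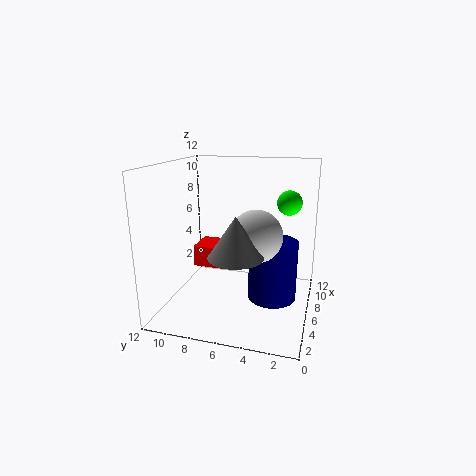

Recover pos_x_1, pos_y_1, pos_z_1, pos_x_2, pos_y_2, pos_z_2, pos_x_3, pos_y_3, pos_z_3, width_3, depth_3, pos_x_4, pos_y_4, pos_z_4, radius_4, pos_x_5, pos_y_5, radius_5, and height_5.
pos_x_1 = 4; pos_y_1 = 4; pos_z_1 = 7; pos_x_2 = 7; pos_y_2 = 2; pos_z_2 = 9; pos_x_3 = 8; pos_y_3 = 7; pos_z_3 = 2; width_3 = 3; depth_3 = 4; pos_x_4 = 2; pos_y_4 = 5; pos_z_4 = 6; radius_4 = 2; pos_x_5 = 6; pos_y_5 = 3; radius_5 = 2; height_5 = 5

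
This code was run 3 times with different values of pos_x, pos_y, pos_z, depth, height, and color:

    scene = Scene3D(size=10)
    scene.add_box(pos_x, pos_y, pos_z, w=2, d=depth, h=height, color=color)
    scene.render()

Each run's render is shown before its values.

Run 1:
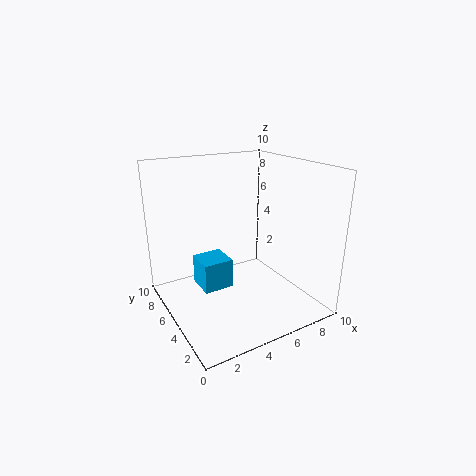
pos_x = 2; pos_y = 4; pos_z = 2; depth = 2; height = 2; color = 'deepskyblue'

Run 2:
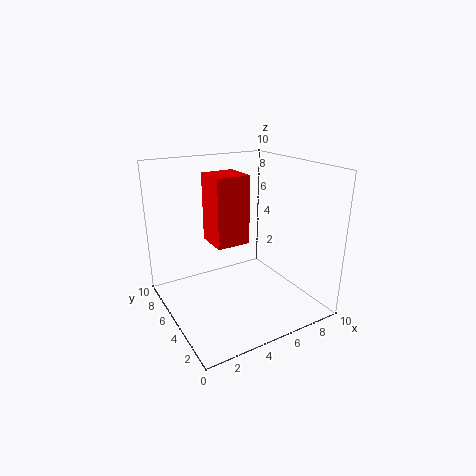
pos_x = 2; pos_y = 2; pos_z = 6; depth = 2; height = 4; color = 'red'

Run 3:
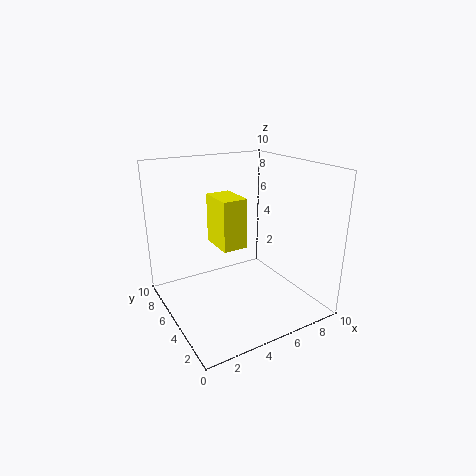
pos_x = 5; pos_y = 7; pos_z = 3; depth = 3; height = 4; color = 'yellow'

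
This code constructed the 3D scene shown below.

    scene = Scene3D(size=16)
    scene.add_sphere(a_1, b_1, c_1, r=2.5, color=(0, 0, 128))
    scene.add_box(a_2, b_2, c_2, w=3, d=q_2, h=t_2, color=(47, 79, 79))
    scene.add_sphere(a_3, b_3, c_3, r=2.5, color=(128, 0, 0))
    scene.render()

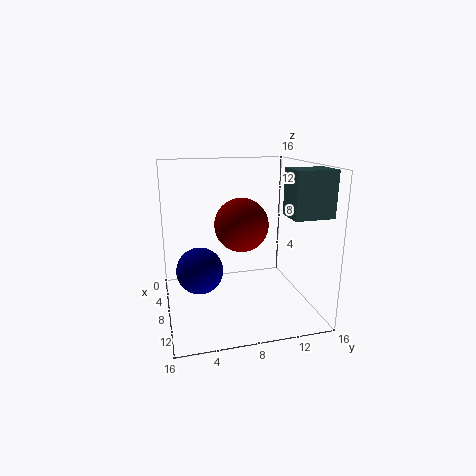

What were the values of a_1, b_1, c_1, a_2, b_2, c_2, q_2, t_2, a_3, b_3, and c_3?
a_1 = 9, b_1 = 3.5, c_1 = 5, a_2 = 12, b_2 = 11.5, c_2 = 11.5, q_2 = 4, t_2 = 4.5, a_3 = 13, b_3 = 7, c_3 = 11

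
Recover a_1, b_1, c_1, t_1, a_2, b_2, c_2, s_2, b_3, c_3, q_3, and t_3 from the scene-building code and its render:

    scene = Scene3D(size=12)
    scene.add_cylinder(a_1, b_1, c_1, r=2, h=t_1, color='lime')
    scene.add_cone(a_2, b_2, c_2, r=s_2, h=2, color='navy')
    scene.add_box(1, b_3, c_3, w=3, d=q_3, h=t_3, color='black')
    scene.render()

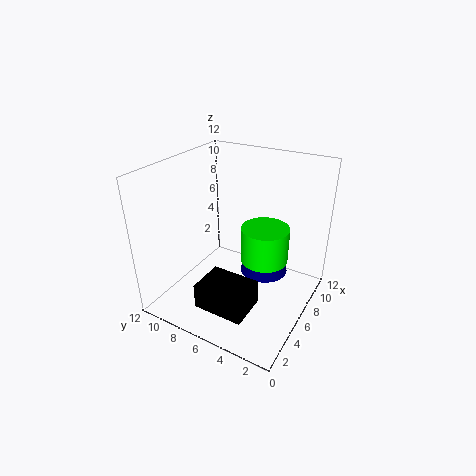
a_1 = 7; b_1 = 4; c_1 = 4; t_1 = 3; a_2 = 7; b_2 = 4; c_2 = 3; s_2 = 2; b_3 = 3; c_3 = 2; q_3 = 4; t_3 = 2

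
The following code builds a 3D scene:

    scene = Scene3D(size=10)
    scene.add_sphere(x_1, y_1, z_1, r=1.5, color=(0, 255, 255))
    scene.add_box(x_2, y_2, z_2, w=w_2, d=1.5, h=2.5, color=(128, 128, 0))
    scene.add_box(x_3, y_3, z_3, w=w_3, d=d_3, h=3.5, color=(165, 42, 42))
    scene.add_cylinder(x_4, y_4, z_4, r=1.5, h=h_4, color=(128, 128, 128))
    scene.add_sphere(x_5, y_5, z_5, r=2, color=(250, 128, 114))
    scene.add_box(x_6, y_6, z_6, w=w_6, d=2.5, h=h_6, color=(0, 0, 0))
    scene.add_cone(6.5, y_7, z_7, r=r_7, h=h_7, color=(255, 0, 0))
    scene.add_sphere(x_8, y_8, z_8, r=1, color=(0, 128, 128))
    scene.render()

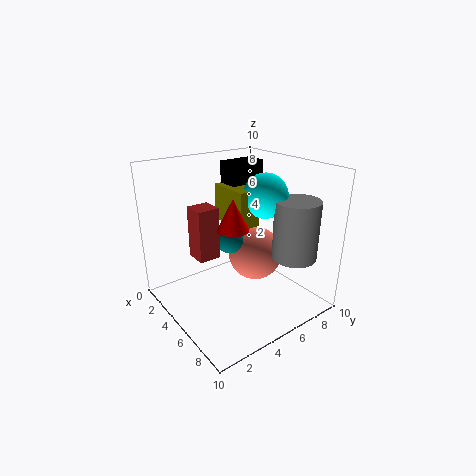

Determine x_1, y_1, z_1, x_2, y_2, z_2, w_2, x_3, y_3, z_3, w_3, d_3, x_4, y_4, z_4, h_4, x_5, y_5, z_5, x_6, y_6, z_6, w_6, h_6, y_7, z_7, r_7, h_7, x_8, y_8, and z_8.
x_1 = 6, y_1 = 6.5, z_1 = 8, x_2 = 3, y_2 = 4.5, z_2 = 6, w_2 = 3, x_3 = 3.5, y_3 = 2, z_3 = 4, w_3 = 1.5, d_3 = 1.5, x_4 = 8, y_4 = 7.5, z_4 = 4, h_4 = 4, x_5 = 4.5, y_5 = 7, z_5 = 3, x_6 = 3, y_6 = 5, z_6 = 7, w_6 = 1.5, h_6 = 3, y_7 = 3.5, z_7 = 6.5, r_7 = 1, h_7 = 2, x_8 = 4, y_8 = 5, z_8 = 4.5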